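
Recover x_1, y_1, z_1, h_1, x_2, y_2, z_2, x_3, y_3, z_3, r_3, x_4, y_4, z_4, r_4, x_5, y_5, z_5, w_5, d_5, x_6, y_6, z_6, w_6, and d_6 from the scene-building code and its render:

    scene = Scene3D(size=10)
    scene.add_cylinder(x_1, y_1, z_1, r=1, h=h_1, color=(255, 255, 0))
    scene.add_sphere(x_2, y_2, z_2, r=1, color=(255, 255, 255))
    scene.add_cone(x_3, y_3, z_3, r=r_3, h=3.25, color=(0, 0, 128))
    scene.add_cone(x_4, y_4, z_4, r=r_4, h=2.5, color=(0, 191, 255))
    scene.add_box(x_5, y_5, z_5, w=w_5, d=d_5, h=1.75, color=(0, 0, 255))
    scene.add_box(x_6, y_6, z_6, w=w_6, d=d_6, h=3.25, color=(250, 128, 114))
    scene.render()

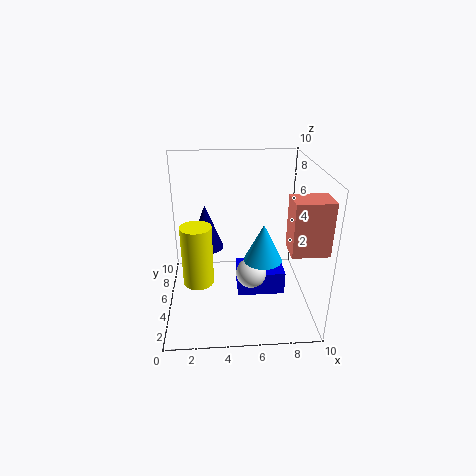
x_1 = 2.25
y_1 = 3.25
z_1 = 2.75
h_1 = 4
x_2 = 5.75
y_2 = 3.25
z_2 = 3.25
x_3 = 2.75
y_3 = 6.25
z_3 = 3.75
r_3 = 1.25
x_4 = 6.5
y_4 = 3.25
z_4 = 4.25
r_4 = 1.25
x_5 = 5
y_5 = 4.75
z_5 = 0.25
w_5 = 3.5
d_5 = 2.5
x_6 = 7.75
y_6 = 0.75
z_6 = 5.75
w_6 = 2.25
d_6 = 1.75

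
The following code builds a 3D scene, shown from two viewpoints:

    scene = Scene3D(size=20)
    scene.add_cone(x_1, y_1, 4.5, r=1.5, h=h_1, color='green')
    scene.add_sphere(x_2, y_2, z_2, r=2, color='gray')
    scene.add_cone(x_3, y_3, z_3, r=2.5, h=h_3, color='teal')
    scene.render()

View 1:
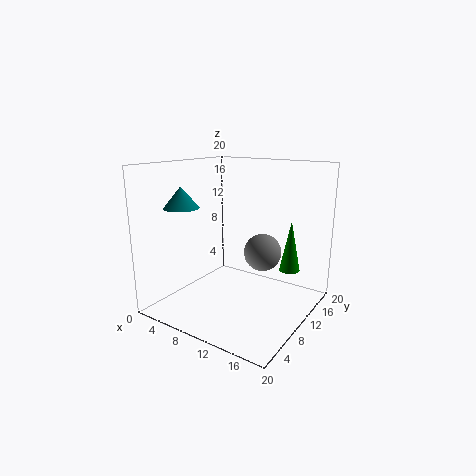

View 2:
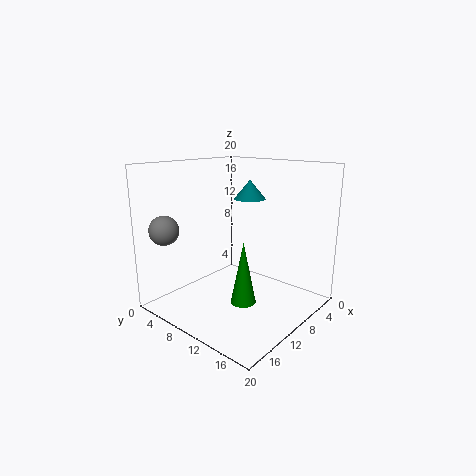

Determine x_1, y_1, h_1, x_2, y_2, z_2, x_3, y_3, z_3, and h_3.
x_1 = 15.5; y_1 = 15.5; h_1 = 7.5; x_2 = 17.5; y_2 = 3.5; z_2 = 11.5; x_3 = 3; y_3 = 6.5; z_3 = 14; h_3 = 3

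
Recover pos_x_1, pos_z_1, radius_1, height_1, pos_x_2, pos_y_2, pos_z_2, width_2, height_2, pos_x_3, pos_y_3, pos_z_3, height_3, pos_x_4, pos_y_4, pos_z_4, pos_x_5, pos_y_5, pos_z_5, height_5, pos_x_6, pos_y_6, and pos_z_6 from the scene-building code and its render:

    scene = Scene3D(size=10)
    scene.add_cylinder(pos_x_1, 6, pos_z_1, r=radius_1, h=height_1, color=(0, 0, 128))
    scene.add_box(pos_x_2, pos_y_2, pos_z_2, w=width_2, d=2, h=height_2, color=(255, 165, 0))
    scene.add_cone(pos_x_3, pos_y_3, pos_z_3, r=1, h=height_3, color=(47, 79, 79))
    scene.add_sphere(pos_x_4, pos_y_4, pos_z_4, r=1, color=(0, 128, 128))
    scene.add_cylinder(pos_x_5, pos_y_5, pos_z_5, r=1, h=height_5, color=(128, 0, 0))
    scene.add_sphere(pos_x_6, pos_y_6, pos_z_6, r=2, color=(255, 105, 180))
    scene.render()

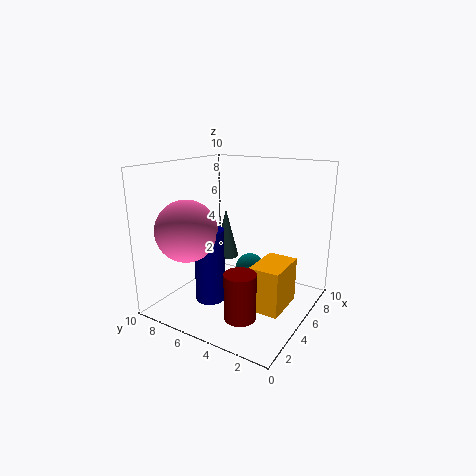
pos_x_1 = 3
pos_z_1 = 1
radius_1 = 1
height_1 = 5
pos_x_2 = 3
pos_y_2 = 1
pos_z_2 = 1
width_2 = 3
height_2 = 3
pos_x_3 = 8
pos_y_3 = 8
pos_z_3 = 2
height_3 = 4
pos_x_4 = 5
pos_y_4 = 4
pos_z_4 = 3
pos_x_5 = 2
pos_y_5 = 3
pos_z_5 = 1
height_5 = 3
pos_x_6 = 2
pos_y_6 = 7
pos_z_6 = 6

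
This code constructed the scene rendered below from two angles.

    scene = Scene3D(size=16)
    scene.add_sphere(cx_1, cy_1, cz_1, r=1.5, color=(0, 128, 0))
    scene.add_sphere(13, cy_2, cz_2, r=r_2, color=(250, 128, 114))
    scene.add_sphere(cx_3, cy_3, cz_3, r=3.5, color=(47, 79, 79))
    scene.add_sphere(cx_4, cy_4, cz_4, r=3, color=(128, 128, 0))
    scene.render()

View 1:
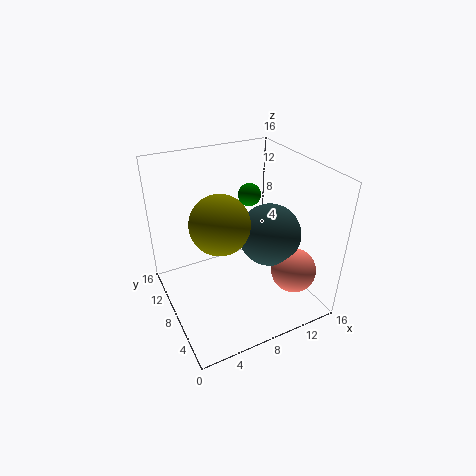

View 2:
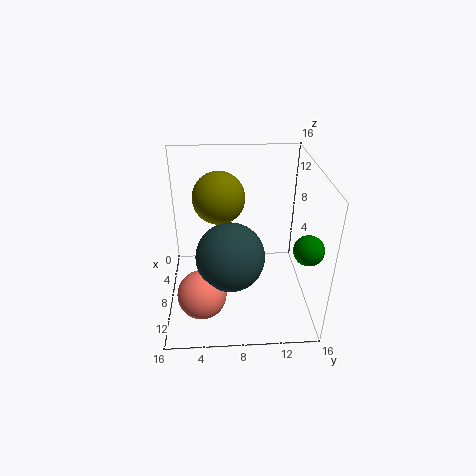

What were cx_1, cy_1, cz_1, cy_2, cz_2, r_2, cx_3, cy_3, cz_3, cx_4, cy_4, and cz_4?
cx_1 = 13, cy_1 = 14.5, cz_1 = 9.5, cy_2 = 4, cz_2 = 4.5, r_2 = 2.5, cx_3 = 11.5, cy_3 = 7, cz_3 = 8, cx_4 = 5, cy_4 = 6, cz_4 = 11.5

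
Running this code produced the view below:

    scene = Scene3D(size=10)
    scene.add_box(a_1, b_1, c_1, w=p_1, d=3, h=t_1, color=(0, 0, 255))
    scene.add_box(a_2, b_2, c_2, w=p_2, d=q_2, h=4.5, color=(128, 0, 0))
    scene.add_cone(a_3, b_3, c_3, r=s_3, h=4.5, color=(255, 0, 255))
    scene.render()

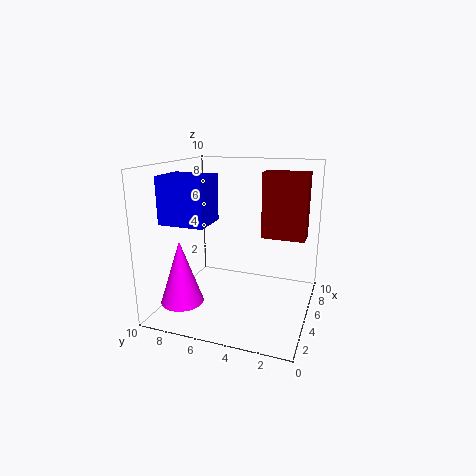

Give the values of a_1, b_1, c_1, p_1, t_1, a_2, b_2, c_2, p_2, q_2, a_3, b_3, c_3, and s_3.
a_1 = 1.5
b_1 = 6
c_1 = 6.5
p_1 = 2.5
t_1 = 3
a_2 = 5.5
b_2 = 0.5
c_2 = 5
p_2 = 1.5
q_2 = 3
a_3 = 3
b_3 = 8.5
c_3 = 0.5
s_3 = 1.5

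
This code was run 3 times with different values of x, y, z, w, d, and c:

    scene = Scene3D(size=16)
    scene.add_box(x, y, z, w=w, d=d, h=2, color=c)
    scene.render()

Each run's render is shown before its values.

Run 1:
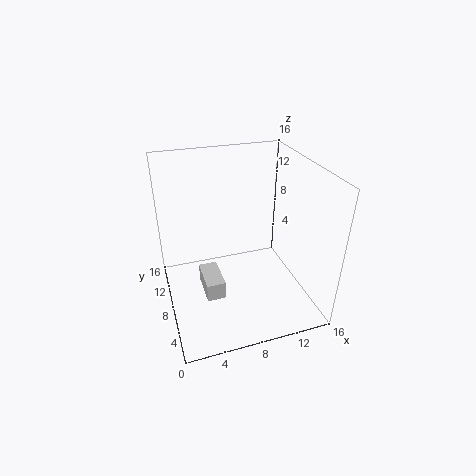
x = 3.5, y = 4.5, z = 3, w = 2, d = 4, c = 'lightgray'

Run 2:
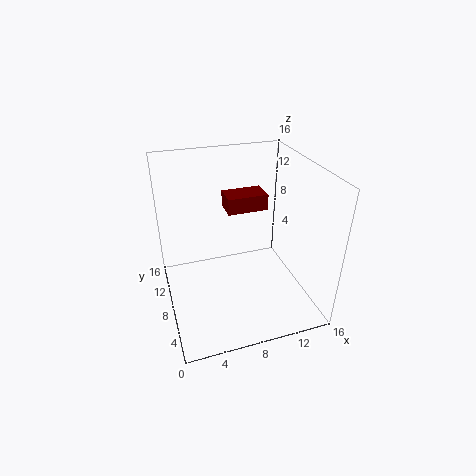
x = 8, y = 11.5, z = 9, w = 5, d = 3, c = 'maroon'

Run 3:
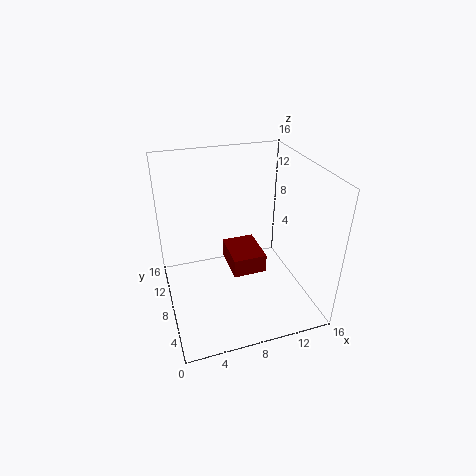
x = 6.5, y = 4.5, z = 5.5, w = 3.5, d = 4.5, c = 'maroon'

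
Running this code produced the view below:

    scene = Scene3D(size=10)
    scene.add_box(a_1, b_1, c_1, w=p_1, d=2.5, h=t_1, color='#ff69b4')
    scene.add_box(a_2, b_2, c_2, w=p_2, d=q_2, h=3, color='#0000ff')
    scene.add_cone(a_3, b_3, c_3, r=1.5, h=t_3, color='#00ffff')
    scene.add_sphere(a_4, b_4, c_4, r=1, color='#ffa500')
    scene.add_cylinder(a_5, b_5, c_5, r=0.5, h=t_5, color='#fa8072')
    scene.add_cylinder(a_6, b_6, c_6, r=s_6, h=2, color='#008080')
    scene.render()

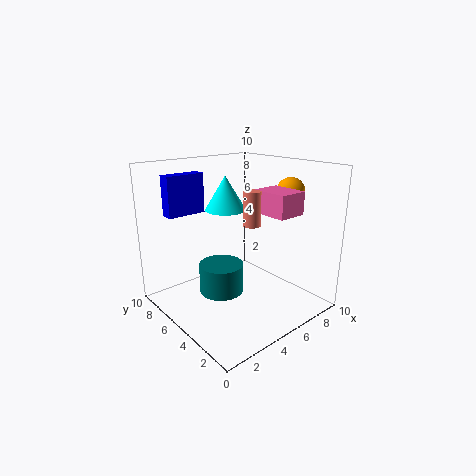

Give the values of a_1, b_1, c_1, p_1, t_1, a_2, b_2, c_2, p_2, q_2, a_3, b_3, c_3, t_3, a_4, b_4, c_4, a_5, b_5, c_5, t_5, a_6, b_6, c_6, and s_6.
a_1 = 5.5
b_1 = 1.5
c_1 = 7
p_1 = 2
t_1 = 1.5
a_2 = 2
b_2 = 9
c_2 = 6
p_2 = 3
q_2 = 1
a_3 = 5.5
b_3 = 7
c_3 = 6.5
t_3 = 2.5
a_4 = 8.5
b_4 = 3.5
c_4 = 8
a_5 = 3.5
b_5 = 2
c_5 = 7
t_5 = 2
a_6 = 3.5
b_6 = 5
c_6 = 1.5
s_6 = 1.5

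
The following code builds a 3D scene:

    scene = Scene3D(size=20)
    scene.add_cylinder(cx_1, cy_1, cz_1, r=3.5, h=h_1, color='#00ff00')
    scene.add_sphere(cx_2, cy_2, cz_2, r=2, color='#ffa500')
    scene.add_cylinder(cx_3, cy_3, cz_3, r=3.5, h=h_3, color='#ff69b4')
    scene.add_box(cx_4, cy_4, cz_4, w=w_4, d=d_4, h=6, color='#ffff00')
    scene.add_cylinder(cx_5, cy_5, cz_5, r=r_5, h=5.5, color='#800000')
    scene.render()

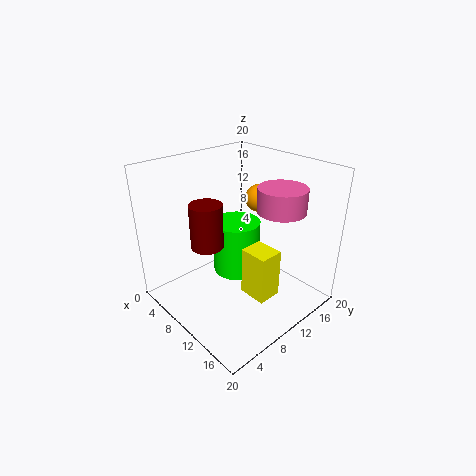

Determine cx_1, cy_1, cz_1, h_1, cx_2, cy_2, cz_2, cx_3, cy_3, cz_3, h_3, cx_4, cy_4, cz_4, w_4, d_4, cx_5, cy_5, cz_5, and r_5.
cx_1 = 7.5, cy_1 = 12, cz_1 = 3, h_1 = 8, cx_2 = 8.5, cy_2 = 15.5, cz_2 = 14, cx_3 = 12.5, cy_3 = 16, cz_3 = 13, h_3 = 3.5, cx_4 = 15, cy_4 = 6, cz_4 = 6, w_4 = 3.5, d_4 = 3, cx_5 = 11, cy_5 = 4, cz_5 = 11.5, r_5 = 2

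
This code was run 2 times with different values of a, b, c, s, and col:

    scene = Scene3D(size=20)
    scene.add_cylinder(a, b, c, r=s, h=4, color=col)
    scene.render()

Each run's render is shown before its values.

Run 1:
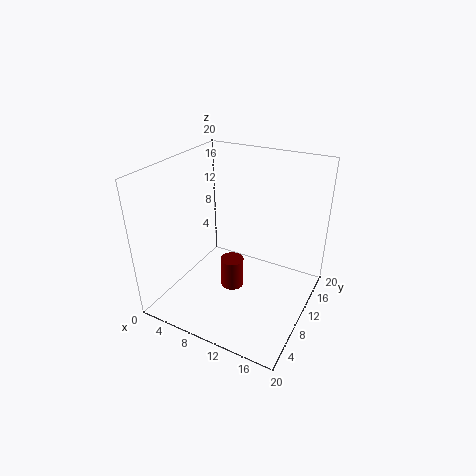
a = 11, b = 6.5, c = 5, s = 1.5, col = 'maroon'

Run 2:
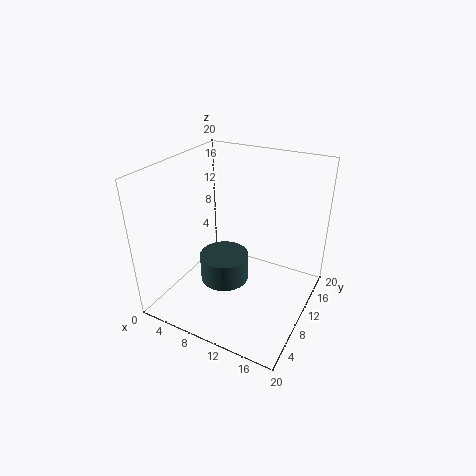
a = 8, b = 9.5, c = 3, s = 3.5, col = 'darkslategray'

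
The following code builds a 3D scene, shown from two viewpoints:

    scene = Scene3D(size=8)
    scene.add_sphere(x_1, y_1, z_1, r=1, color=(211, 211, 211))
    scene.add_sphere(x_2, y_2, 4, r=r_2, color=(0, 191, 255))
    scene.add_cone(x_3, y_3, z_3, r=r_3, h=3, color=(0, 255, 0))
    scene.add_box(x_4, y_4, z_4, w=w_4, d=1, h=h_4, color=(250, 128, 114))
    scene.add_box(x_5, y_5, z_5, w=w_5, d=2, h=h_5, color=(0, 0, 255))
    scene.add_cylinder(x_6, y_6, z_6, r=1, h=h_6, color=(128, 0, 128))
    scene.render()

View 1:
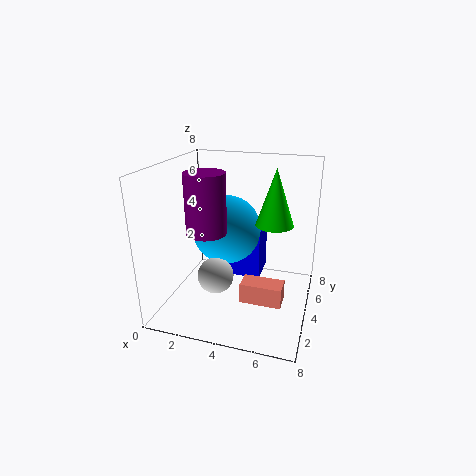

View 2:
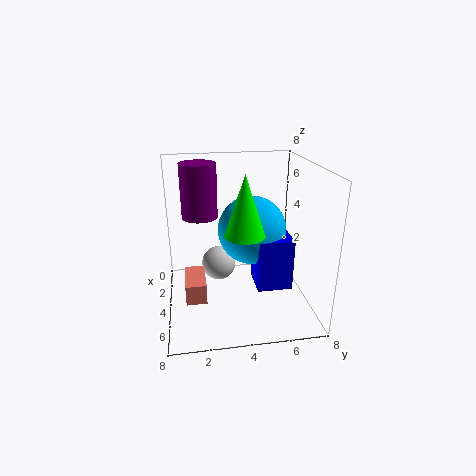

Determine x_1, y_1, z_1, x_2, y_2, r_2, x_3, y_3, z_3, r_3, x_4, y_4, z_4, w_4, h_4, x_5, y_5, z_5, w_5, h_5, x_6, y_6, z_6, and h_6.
x_1 = 3, y_1 = 3, z_1 = 2, x_2 = 3, y_2 = 5, r_2 = 2, x_3 = 6, y_3 = 4, z_3 = 5, r_3 = 1, x_4 = 5, y_4 = 1, z_4 = 2, w_4 = 2, h_4 = 1, x_5 = 3, y_5 = 5, z_5 = 1, w_5 = 2, h_5 = 3, x_6 = 3, y_6 = 2, z_6 = 5, h_6 = 3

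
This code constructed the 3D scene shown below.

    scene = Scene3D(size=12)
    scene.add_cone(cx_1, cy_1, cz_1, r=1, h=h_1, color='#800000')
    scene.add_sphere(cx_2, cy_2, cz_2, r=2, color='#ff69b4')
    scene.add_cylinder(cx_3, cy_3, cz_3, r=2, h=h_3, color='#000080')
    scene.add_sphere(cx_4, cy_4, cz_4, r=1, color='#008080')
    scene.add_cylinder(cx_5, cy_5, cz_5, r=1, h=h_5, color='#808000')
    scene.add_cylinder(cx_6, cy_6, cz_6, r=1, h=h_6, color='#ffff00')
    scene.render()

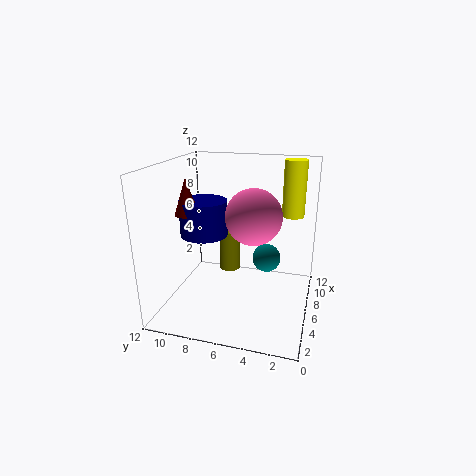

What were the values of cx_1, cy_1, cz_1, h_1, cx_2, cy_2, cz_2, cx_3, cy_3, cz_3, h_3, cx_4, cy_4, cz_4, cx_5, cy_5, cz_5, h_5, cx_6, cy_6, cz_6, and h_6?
cx_1 = 5; cy_1 = 10; cz_1 = 8; h_1 = 3; cx_2 = 3; cy_2 = 4; cz_2 = 9; cx_3 = 6; cy_3 = 9; cz_3 = 6; h_3 = 3; cx_4 = 3; cy_4 = 3; cz_4 = 6; cx_5 = 10; cy_5 = 8; cz_5 = 1; h_5 = 4; cx_6 = 10; cy_6 = 2; cz_6 = 7; h_6 = 5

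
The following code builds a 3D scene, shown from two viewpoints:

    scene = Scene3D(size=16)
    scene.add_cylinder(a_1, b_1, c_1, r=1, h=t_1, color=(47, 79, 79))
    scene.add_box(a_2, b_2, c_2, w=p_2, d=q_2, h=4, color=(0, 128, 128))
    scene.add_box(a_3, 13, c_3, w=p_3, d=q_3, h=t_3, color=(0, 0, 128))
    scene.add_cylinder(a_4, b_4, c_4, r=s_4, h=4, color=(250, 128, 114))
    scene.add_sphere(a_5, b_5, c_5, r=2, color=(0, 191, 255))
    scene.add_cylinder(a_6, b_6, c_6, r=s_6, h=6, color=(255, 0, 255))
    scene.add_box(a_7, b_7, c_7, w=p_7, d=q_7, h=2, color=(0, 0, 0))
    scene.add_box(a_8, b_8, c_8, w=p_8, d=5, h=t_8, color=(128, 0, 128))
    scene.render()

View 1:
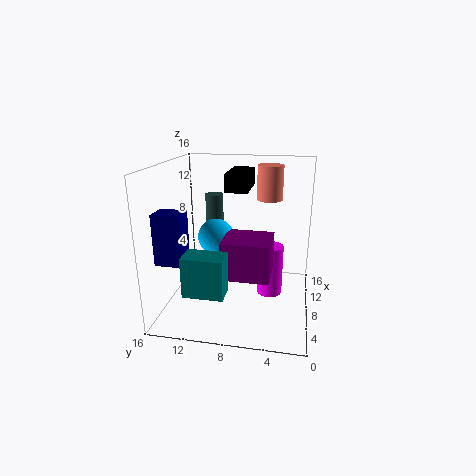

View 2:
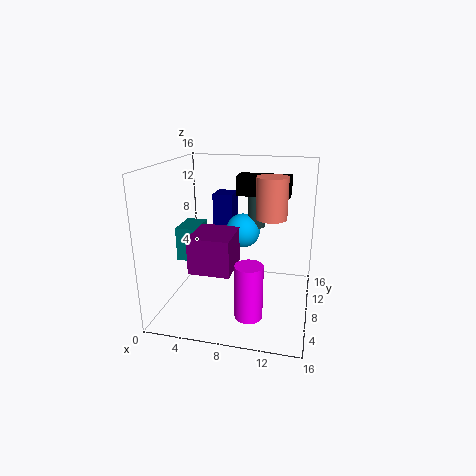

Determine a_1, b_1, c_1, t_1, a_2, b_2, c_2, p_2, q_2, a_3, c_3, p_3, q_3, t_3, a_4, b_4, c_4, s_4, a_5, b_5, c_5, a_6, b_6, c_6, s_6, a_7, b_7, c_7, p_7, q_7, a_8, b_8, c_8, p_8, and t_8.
a_1 = 9.5, b_1 = 11, c_1 = 8.5, t_1 = 4, a_2 = 0.5, b_2 = 8, c_2 = 4.5, p_2 = 2.5, q_2 = 4, a_3 = 3.5, c_3 = 6, p_3 = 2.5, q_3 = 3, t_3 = 5.5, a_4 = 12, b_4 = 5, c_4 = 11.5, s_4 = 1.5, a_5 = 8, b_5 = 10.5, c_5 = 8, a_6 = 10, b_6 = 4.5, c_6 = 0.5, s_6 = 1.5, a_7 = 8, b_7 = 7, c_7 = 13, p_7 = 5.5, q_7 = 2.5, a_8 = 3.5, b_8 = 4, c_8 = 5, p_8 = 4.5, t_8 = 4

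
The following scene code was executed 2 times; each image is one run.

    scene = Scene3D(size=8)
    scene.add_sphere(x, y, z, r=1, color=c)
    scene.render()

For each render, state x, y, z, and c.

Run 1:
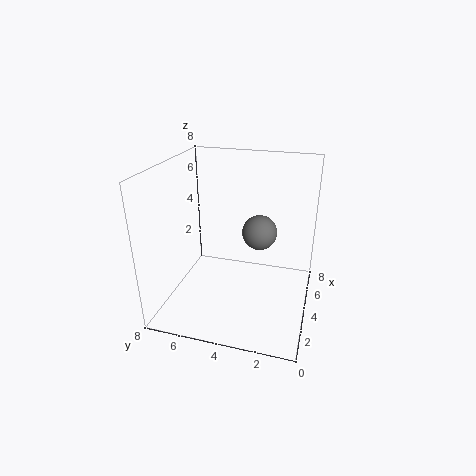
x = 5, y = 3, z = 4, c = 'gray'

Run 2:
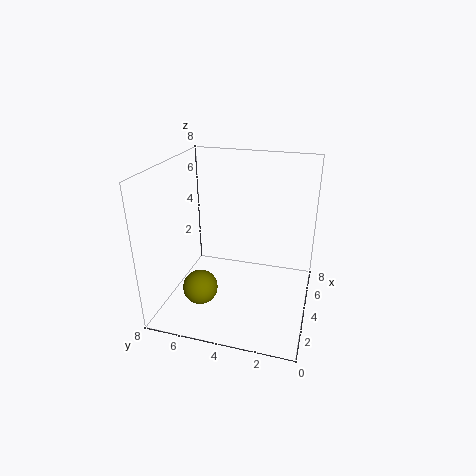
x = 3, y = 6, z = 1, c = 'olive'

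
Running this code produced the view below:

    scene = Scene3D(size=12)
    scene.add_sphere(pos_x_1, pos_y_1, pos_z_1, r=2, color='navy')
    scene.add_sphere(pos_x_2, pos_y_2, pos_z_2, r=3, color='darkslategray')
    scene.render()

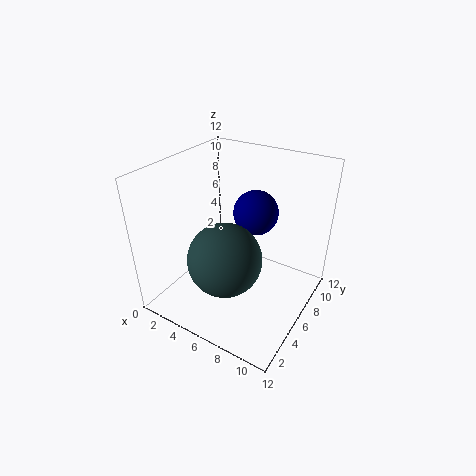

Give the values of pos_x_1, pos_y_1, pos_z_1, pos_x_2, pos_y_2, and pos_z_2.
pos_x_1 = 6, pos_y_1 = 9, pos_z_1 = 7, pos_x_2 = 6, pos_y_2 = 4, pos_z_2 = 5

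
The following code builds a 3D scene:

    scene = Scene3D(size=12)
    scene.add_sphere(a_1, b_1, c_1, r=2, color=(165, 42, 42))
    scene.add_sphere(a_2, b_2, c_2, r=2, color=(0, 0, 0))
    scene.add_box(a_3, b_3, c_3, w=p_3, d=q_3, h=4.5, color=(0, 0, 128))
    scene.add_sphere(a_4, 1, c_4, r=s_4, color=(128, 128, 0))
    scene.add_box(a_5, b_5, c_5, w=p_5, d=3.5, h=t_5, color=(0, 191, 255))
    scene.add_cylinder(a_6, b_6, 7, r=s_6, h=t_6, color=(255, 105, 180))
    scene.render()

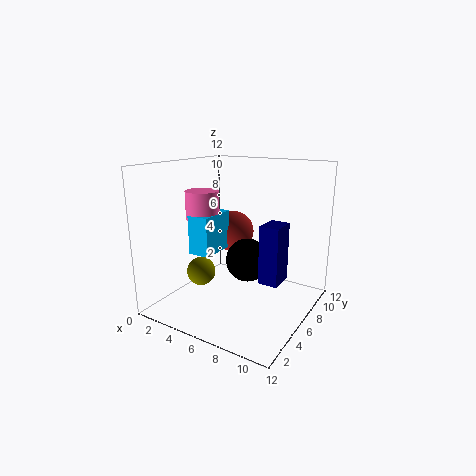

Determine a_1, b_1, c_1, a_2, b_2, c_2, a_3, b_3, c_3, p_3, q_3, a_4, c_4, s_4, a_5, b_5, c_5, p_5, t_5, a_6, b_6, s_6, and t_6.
a_1 = 3; b_1 = 10; c_1 = 5; a_2 = 5.5; b_2 = 8.5; c_2 = 3; a_3 = 9; b_3 = 4; c_3 = 3.5; p_3 = 1.5; q_3 = 2; a_4 = 6; c_4 = 5; s_4 = 1; a_5 = 1.5; b_5 = 5; c_5 = 4; p_5 = 2; t_5 = 3.5; a_6 = 2; b_6 = 6.5; s_6 = 1.5; t_6 = 2.5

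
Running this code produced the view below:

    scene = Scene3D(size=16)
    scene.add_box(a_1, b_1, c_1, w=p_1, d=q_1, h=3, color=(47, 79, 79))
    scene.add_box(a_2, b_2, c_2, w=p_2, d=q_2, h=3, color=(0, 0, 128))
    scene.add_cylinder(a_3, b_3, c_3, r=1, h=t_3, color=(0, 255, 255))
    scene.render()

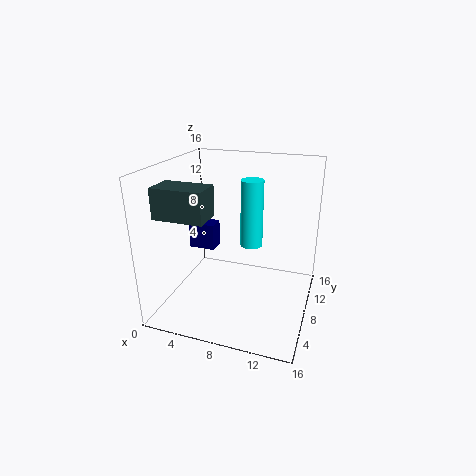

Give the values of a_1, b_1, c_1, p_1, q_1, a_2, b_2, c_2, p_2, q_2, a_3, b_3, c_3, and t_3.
a_1 = 2, b_1 = 1, c_1 = 12, p_1 = 5, q_1 = 3, a_2 = 2, b_2 = 8, c_2 = 6, p_2 = 3, q_2 = 2, a_3 = 11, b_3 = 3, c_3 = 10, t_3 = 6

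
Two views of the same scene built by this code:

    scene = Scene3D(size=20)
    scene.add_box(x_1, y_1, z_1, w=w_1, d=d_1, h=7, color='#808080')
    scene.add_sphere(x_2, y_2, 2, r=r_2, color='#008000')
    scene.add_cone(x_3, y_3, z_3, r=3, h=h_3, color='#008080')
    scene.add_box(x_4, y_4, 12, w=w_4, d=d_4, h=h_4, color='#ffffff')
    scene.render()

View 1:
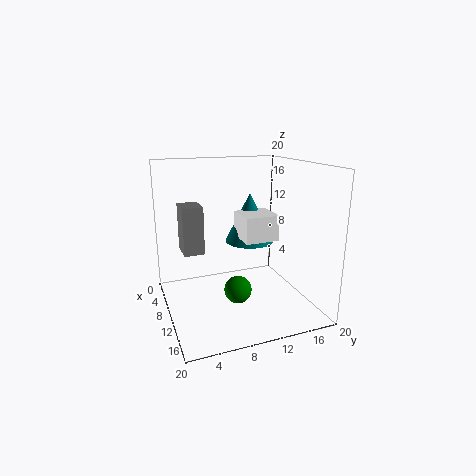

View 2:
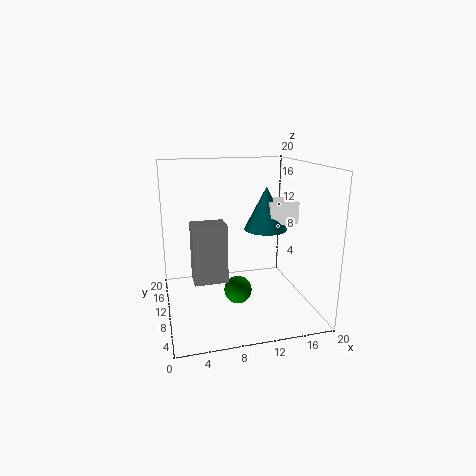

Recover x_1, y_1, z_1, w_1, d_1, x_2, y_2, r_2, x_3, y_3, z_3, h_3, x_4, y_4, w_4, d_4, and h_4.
x_1 = 3
y_1 = 3
z_1 = 7
w_1 = 4
d_1 = 3
x_2 = 10
y_2 = 10
r_2 = 2
x_3 = 14
y_3 = 10
z_3 = 11
h_3 = 6
x_4 = 14
y_4 = 8
w_4 = 4
d_4 = 4
h_4 = 3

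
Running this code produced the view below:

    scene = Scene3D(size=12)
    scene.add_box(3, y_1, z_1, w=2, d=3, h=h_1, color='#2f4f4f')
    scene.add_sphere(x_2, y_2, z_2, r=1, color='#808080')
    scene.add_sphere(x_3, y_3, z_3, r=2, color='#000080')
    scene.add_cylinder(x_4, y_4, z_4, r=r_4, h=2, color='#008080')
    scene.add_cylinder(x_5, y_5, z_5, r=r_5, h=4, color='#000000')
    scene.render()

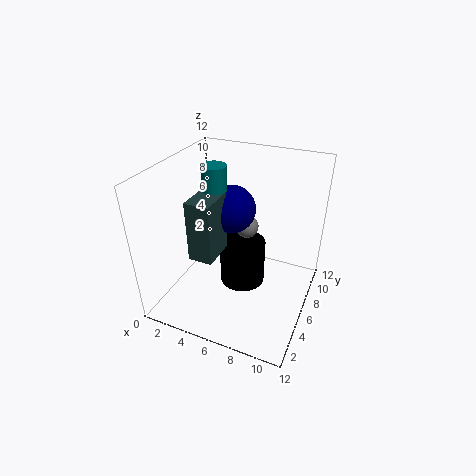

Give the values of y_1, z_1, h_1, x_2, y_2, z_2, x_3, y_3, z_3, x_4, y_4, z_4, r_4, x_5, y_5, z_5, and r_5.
y_1 = 3; z_1 = 5; h_1 = 5; x_2 = 6; y_2 = 8; z_2 = 6; x_3 = 5; y_3 = 7; z_3 = 8; x_4 = 4; y_4 = 6; z_4 = 10; r_4 = 1; x_5 = 6; y_5 = 7; z_5 = 1; r_5 = 2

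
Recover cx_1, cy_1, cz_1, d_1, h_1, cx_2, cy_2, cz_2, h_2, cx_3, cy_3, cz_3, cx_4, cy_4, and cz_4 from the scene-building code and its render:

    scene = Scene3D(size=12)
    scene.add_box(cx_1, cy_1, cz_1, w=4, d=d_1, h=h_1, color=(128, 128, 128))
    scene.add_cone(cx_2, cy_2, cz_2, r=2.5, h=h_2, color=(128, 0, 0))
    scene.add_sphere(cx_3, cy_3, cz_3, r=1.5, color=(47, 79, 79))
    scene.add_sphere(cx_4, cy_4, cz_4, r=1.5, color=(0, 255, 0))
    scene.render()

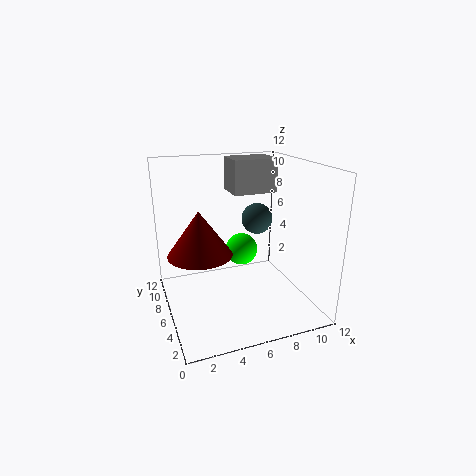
cx_1 = 6.5, cy_1 = 8, cz_1 = 9, d_1 = 3, h_1 = 3, cx_2 = 2.5, cy_2 = 5, cz_2 = 5.5, h_2 = 3.5, cx_3 = 9.5, cy_3 = 10, cz_3 = 6, cx_4 = 7.5, cy_4 = 9, cz_4 = 3.5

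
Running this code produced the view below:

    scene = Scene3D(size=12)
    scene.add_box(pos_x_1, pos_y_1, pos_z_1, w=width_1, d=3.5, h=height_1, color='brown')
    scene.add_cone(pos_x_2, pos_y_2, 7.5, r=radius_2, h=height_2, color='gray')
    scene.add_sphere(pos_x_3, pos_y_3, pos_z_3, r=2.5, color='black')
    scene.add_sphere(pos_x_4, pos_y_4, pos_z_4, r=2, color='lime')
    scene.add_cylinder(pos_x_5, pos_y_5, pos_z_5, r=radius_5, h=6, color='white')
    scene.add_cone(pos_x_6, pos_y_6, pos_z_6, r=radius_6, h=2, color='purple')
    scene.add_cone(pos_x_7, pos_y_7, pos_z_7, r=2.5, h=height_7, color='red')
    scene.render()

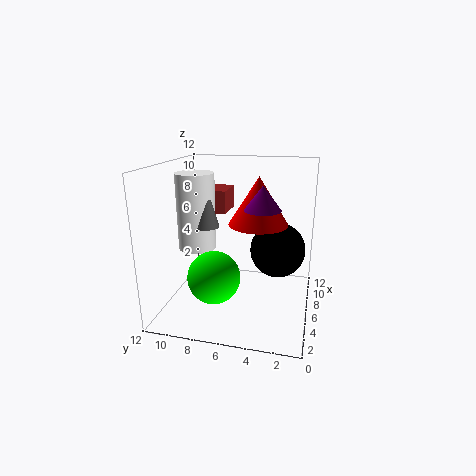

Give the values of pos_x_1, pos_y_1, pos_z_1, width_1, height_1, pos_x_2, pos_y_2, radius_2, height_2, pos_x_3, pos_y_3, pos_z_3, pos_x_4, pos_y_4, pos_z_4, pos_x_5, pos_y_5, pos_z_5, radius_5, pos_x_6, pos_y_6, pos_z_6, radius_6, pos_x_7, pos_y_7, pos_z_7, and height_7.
pos_x_1 = 7.5; pos_y_1 = 7.5; pos_z_1 = 7.5; width_1 = 3; height_1 = 2; pos_x_2 = 4; pos_y_2 = 8; radius_2 = 1; height_2 = 3.5; pos_x_3 = 9; pos_y_3 = 3; pos_z_3 = 4; pos_x_4 = 2.5; pos_y_4 = 7; pos_z_4 = 4; pos_x_5 = 4.5; pos_y_5 = 9; pos_z_5 = 5.5; radius_5 = 1.5; pos_x_6 = 6; pos_y_6 = 4; pos_z_6 = 8.5; radius_6 = 1.5; pos_x_7 = 7; pos_y_7 = 4.5; pos_z_7 = 7; height_7 = 4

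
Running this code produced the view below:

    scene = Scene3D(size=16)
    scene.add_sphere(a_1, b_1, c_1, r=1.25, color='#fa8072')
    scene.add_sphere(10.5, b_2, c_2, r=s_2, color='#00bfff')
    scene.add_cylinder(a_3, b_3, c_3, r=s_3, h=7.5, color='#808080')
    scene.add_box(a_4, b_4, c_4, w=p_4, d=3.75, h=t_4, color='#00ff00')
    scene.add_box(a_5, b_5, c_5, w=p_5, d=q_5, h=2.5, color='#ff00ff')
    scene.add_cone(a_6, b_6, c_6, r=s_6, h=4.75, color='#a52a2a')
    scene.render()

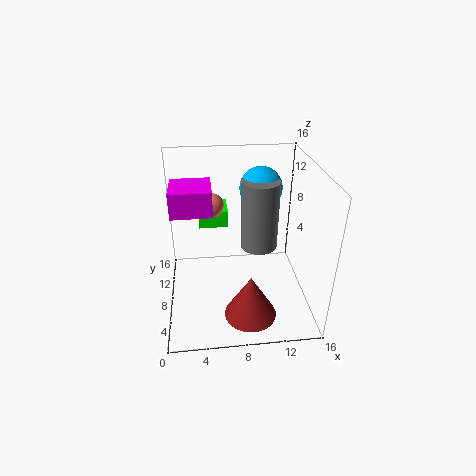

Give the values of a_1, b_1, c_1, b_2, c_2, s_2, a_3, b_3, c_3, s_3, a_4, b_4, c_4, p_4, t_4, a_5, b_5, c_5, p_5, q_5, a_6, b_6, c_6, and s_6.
a_1 = 5.25; b_1 = 7.75; c_1 = 12.25; b_2 = 8.75; c_2 = 13.5; s_2 = 2.25; a_3 = 10.25; b_3 = 7.5; c_3 = 7.25; s_3 = 2; a_4 = 3.75; b_4 = 11.5; c_4 = 7.5; p_4 = 3.5; t_4 = 2; a_5 = 1.25; b_5 = 4.5; c_5 = 12.5; p_5 = 4; q_5 = 4; a_6 = 8.75; b_6 = 3; c_6 = 1.5; s_6 = 2.75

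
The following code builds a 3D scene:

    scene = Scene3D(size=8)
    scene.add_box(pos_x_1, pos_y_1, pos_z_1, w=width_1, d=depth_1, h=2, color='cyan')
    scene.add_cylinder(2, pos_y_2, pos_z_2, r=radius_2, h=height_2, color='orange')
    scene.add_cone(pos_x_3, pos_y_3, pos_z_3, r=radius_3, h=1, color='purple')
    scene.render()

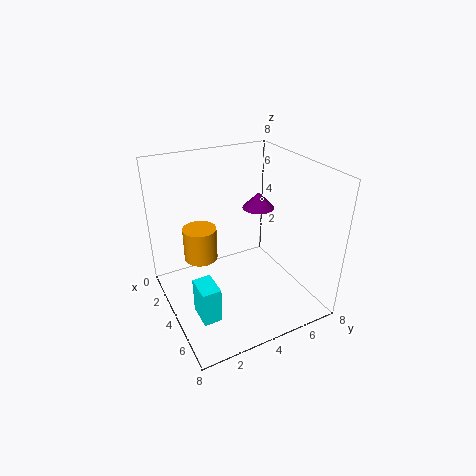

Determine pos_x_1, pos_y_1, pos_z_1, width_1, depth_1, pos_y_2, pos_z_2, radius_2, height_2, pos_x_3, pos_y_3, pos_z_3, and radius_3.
pos_x_1 = 4.5
pos_y_1 = 1
pos_z_1 = 0.5
width_1 = 1.5
depth_1 = 1
pos_y_2 = 2.5
pos_z_2 = 2
radius_2 = 1
height_2 = 2
pos_x_3 = 2
pos_y_3 = 6.5
pos_z_3 = 4.5
radius_3 = 1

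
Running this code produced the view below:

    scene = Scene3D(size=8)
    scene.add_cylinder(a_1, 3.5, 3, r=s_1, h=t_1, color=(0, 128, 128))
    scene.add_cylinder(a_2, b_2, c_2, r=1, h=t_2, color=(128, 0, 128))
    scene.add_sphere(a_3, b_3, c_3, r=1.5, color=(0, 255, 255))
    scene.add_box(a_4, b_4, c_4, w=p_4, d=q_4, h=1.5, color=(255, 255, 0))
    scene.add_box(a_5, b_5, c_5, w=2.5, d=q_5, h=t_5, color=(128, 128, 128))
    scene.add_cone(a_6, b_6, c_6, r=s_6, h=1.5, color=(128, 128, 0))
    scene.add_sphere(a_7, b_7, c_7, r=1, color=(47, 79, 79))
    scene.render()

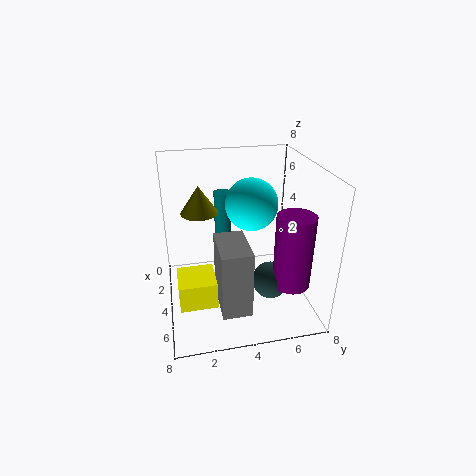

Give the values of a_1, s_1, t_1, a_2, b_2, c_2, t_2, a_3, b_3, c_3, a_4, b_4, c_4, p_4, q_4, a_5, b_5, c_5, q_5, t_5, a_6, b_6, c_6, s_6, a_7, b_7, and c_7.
a_1 = 2
s_1 = 0.5
t_1 = 3
a_2 = 6
b_2 = 6.5
c_2 = 2
t_2 = 4
a_3 = 3
b_3 = 5
c_3 = 5.5
a_4 = 4
b_4 = 0.5
c_4 = 1
p_4 = 2
q_4 = 2
a_5 = 5
b_5 = 2.5
c_5 = 1.5
q_5 = 1.5
t_5 = 3.5
a_6 = 3.5
b_6 = 2
c_6 = 5.5
s_6 = 1
a_7 = 5.5
b_7 = 5.5
c_7 = 2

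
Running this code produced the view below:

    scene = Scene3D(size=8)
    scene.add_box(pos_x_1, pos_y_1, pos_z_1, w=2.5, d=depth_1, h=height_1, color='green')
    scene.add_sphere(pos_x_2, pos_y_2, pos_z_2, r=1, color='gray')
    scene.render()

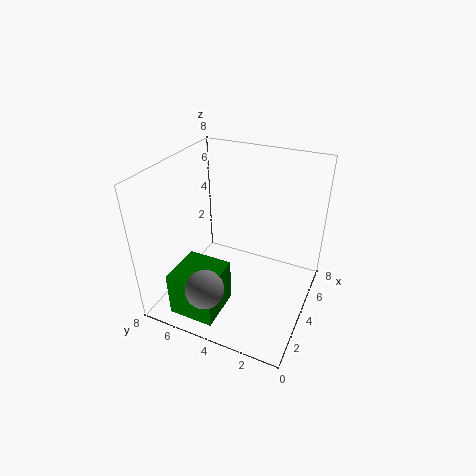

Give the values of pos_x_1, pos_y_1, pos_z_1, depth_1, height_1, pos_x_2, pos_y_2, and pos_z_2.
pos_x_1 = 0.5
pos_y_1 = 4
pos_z_1 = 0.5
depth_1 = 2.5
height_1 = 2.5
pos_x_2 = 1
pos_y_2 = 4.5
pos_z_2 = 2.5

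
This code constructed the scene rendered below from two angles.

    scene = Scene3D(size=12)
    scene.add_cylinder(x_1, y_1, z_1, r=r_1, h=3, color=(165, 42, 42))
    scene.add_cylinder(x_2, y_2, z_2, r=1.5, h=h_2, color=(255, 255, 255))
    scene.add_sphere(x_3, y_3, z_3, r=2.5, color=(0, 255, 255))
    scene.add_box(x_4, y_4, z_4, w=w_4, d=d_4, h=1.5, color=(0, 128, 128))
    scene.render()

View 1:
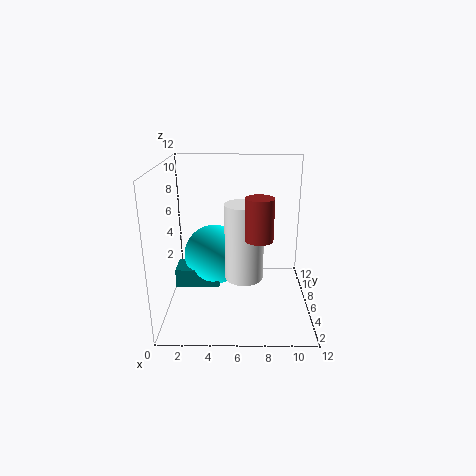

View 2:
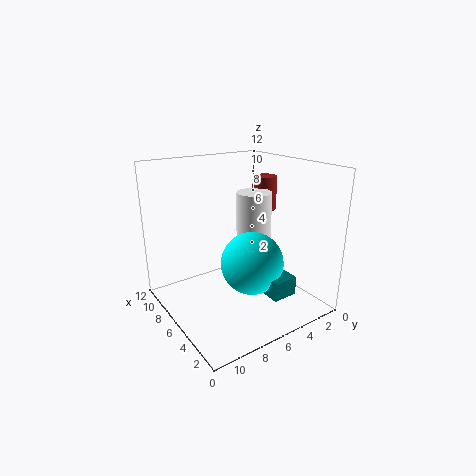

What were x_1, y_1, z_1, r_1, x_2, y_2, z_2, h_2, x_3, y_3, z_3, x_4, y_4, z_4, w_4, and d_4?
x_1 = 7.5
y_1 = 2
z_1 = 7.5
r_1 = 1
x_2 = 6.5
y_2 = 4
z_2 = 3.5
h_2 = 6
x_3 = 4
y_3 = 6
z_3 = 4.5
x_4 = 1
y_4 = 4
z_4 = 2.5
w_4 = 3.5
d_4 = 2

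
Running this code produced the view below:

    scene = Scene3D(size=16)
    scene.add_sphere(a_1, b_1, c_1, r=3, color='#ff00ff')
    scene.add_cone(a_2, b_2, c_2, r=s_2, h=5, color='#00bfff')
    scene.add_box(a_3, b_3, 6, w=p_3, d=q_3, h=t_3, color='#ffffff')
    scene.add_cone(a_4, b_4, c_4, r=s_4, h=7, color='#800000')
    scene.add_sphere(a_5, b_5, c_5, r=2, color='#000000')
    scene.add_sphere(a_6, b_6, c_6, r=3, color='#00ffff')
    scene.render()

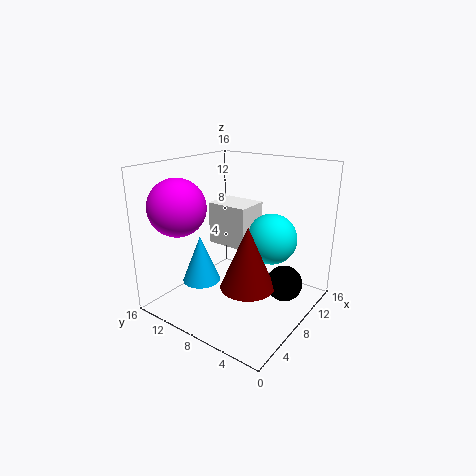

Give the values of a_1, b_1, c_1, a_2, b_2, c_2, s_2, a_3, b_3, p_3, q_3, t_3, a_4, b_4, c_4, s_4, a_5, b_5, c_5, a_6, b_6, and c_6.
a_1 = 3; b_1 = 12; c_1 = 12; a_2 = 4; b_2 = 10; c_2 = 4; s_2 = 2; a_3 = 9; b_3 = 8; p_3 = 4; q_3 = 5; t_3 = 5; a_4 = 7; b_4 = 6; c_4 = 3; s_4 = 3; a_5 = 10; b_5 = 3; c_5 = 3; a_6 = 12; b_6 = 6; c_6 = 7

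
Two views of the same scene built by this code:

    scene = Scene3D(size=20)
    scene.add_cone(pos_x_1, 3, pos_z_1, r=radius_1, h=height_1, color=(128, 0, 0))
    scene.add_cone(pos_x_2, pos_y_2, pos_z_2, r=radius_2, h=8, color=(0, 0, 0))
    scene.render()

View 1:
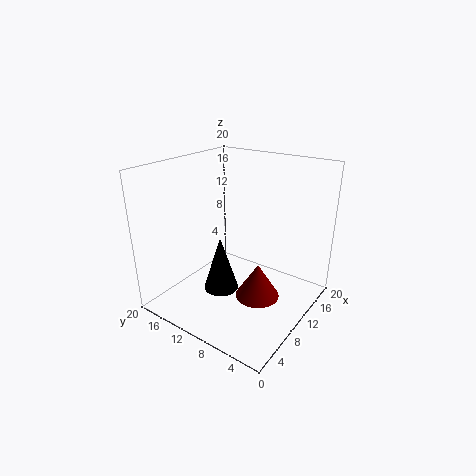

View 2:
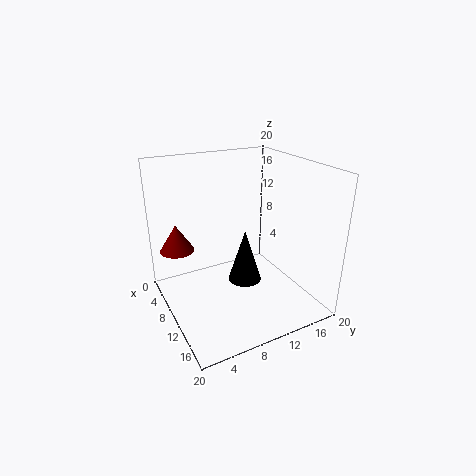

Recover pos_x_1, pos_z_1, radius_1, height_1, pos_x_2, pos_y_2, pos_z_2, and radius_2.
pos_x_1 = 4
pos_z_1 = 7
radius_1 = 2.5
height_1 = 4
pos_x_2 = 8.5
pos_y_2 = 12
pos_z_2 = 2
radius_2 = 2.5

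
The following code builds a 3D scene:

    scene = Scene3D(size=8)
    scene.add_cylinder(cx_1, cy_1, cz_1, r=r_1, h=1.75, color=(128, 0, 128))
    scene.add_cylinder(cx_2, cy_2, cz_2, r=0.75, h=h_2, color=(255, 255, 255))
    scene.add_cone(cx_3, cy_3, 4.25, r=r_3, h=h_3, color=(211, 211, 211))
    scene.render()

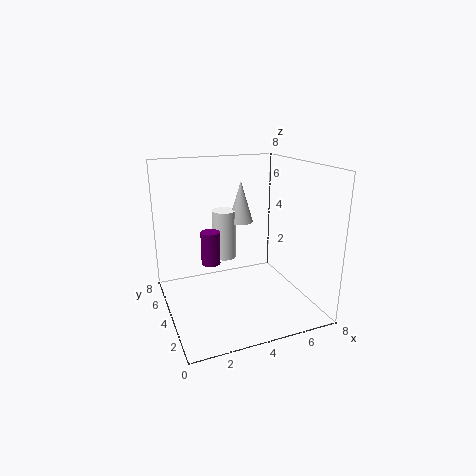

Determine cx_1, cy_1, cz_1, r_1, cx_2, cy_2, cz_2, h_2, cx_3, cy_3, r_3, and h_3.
cx_1 = 2.25, cy_1 = 3.5, cz_1 = 3, r_1 = 0.5, cx_2 = 4, cy_2 = 6.25, cz_2 = 2, h_2 = 3, cx_3 = 5, cy_3 = 6, r_3 = 0.75, h_3 = 2.5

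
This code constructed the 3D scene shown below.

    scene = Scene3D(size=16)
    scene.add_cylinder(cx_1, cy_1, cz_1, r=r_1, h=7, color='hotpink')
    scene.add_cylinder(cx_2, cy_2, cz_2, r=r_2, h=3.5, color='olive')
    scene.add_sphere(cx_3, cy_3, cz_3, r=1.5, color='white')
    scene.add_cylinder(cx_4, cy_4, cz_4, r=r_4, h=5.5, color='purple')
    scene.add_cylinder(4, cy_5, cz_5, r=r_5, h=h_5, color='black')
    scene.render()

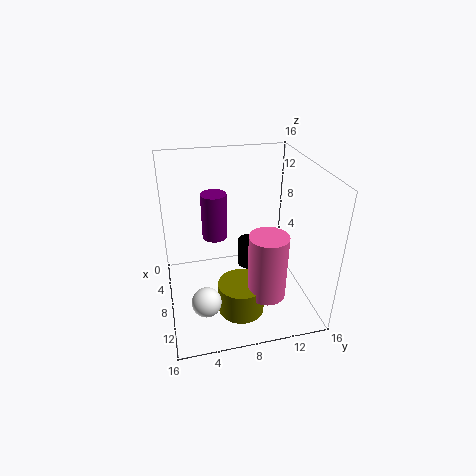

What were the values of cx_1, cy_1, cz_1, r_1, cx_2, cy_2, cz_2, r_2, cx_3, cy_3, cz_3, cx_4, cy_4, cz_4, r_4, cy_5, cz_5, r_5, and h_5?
cx_1 = 12.5, cy_1 = 10, cz_1 = 3.5, r_1 = 2, cx_2 = 11.5, cy_2 = 7.5, cz_2 = 1, r_2 = 2.5, cx_3 = 13, cy_3 = 3.5, cz_3 = 4, cx_4 = 4.5, cy_4 = 6, cz_4 = 6.5, r_4 = 1.5, cy_5 = 10.5, cz_5 = 1.5, r_5 = 1.5, h_5 = 3.5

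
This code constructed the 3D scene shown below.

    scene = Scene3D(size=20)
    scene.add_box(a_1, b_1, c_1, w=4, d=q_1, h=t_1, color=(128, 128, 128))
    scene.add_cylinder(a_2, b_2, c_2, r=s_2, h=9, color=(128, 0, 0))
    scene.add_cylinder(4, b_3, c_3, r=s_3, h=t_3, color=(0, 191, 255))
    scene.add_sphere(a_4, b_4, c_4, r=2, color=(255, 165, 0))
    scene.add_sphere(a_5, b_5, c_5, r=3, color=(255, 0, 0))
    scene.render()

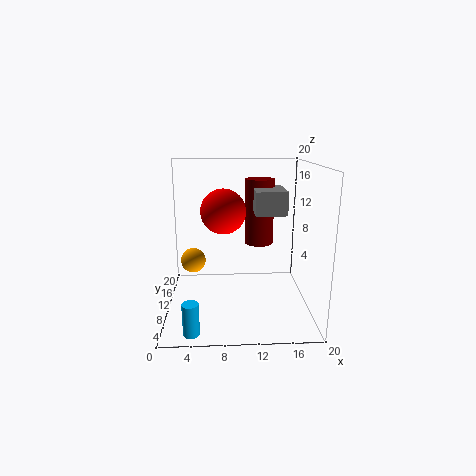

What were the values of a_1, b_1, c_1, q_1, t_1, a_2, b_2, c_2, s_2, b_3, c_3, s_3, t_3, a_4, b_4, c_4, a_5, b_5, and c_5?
a_1 = 12; b_1 = 6; c_1 = 14; q_1 = 6; t_1 = 3; a_2 = 13; b_2 = 11; c_2 = 9; s_2 = 2; b_3 = 1; c_3 = 1; s_3 = 1; t_3 = 4; a_4 = 3; b_4 = 17; c_4 = 4; a_5 = 8; b_5 = 9; c_5 = 14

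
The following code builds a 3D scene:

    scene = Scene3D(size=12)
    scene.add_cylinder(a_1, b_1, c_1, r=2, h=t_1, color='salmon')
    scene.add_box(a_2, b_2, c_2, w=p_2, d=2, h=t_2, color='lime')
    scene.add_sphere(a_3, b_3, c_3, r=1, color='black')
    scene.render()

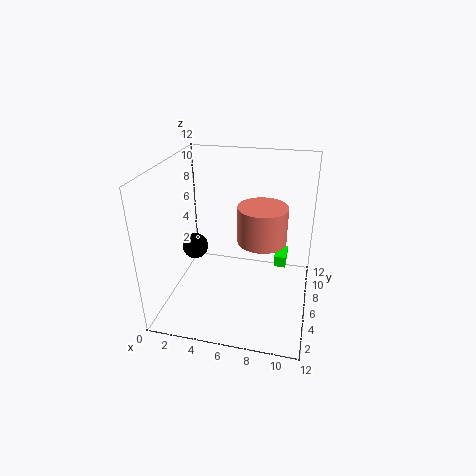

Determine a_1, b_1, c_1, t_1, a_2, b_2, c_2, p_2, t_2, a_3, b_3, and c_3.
a_1 = 8, b_1 = 6, c_1 = 6, t_1 = 3, a_2 = 9, b_2 = 7, c_2 = 3, p_2 = 1, t_2 = 1, a_3 = 3, b_3 = 4, c_3 = 6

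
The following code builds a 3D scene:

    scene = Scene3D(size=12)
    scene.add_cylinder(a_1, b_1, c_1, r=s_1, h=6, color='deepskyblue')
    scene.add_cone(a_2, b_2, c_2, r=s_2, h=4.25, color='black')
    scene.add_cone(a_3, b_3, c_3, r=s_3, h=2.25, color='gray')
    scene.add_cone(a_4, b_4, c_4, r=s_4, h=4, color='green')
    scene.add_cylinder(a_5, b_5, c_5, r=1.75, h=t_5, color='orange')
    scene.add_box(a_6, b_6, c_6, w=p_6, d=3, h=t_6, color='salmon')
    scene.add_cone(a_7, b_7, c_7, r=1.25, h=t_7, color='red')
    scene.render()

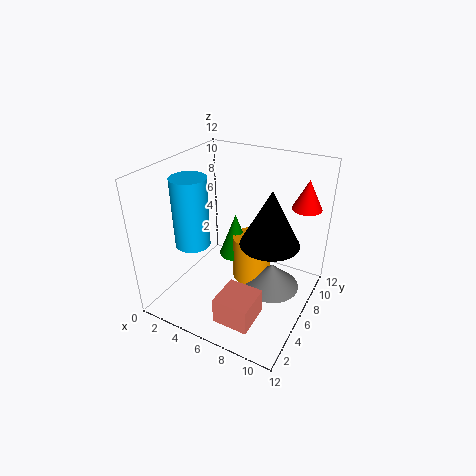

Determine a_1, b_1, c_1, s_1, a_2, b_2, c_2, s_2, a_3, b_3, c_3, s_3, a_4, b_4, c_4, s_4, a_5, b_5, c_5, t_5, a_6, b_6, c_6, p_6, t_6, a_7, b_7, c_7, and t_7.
a_1 = 2.25
b_1 = 4.75
c_1 = 5
s_1 = 1.5
a_2 = 9.25
b_2 = 5
c_2 = 7
s_2 = 2.25
a_3 = 8.5
b_3 = 7.75
c_3 = 0.75
s_3 = 2.5
a_4 = 4.5
b_4 = 8.25
c_4 = 2.75
s_4 = 1.5
a_5 = 6.25
b_5 = 8.25
c_5 = 0.75
t_5 = 4.25
a_6 = 6
b_6 = 1.75
c_6 = 0.25
p_6 = 3
t_6 = 2.25
a_7 = 10.5
b_7 = 9.5
c_7 = 8.25
t_7 = 2.5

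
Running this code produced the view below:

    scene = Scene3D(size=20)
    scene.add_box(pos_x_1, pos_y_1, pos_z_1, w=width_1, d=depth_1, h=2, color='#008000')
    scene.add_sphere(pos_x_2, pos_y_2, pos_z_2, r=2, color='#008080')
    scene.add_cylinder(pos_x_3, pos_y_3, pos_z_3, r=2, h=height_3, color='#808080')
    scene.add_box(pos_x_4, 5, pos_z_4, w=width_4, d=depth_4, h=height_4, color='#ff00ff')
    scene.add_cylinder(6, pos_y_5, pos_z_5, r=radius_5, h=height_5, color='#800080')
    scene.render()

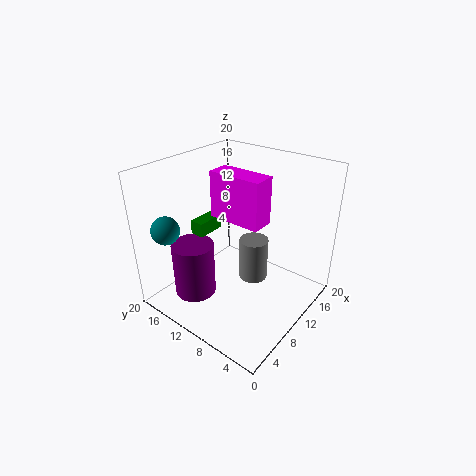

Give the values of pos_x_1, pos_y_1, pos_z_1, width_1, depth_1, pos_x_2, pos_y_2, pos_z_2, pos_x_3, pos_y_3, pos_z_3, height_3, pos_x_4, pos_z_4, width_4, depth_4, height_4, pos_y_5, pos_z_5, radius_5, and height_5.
pos_x_1 = 7
pos_y_1 = 14
pos_z_1 = 10
width_1 = 4
depth_1 = 2
pos_x_2 = 4
pos_y_2 = 18
pos_z_2 = 11
pos_x_3 = 11
pos_y_3 = 8
pos_z_3 = 4
height_3 = 6
pos_x_4 = 7
pos_z_4 = 14
width_4 = 3
depth_4 = 7
height_4 = 6
pos_y_5 = 15
pos_z_5 = 1
radius_5 = 3
height_5 = 8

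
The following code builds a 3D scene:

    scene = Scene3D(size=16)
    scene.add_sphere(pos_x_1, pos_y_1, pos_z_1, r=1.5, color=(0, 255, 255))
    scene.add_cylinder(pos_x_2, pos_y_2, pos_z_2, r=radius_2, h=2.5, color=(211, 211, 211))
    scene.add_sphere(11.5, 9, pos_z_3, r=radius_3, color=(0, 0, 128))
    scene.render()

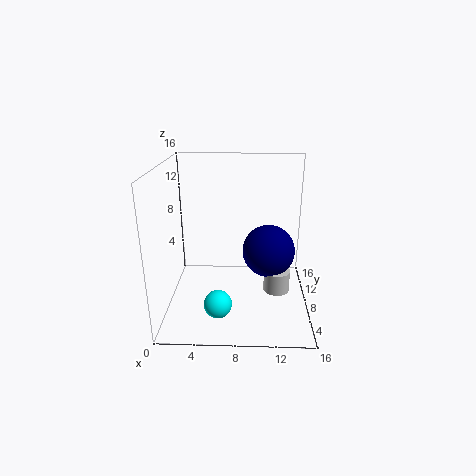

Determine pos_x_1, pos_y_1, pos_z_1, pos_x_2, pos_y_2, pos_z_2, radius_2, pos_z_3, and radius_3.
pos_x_1 = 6, pos_y_1 = 4, pos_z_1 = 2, pos_x_2 = 12.5, pos_y_2 = 8, pos_z_2 = 1.5, radius_2 = 1.5, pos_z_3 = 6, radius_3 = 3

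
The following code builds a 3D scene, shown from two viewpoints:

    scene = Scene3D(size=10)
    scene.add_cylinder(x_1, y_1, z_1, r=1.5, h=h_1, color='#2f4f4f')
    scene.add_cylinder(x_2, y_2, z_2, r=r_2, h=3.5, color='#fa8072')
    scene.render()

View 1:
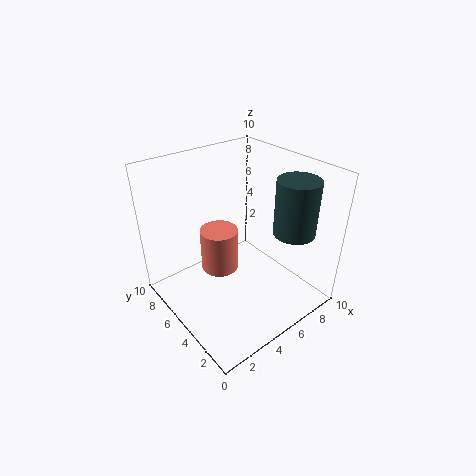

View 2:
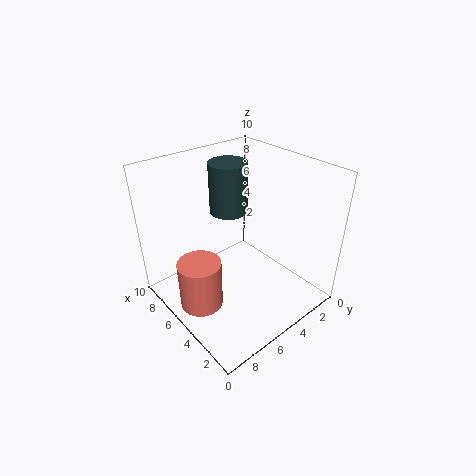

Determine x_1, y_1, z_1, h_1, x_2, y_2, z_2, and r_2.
x_1 = 8.5; y_1 = 3; z_1 = 5; h_1 = 4; x_2 = 5.5; y_2 = 8; z_2 = 0.5; r_2 = 1.5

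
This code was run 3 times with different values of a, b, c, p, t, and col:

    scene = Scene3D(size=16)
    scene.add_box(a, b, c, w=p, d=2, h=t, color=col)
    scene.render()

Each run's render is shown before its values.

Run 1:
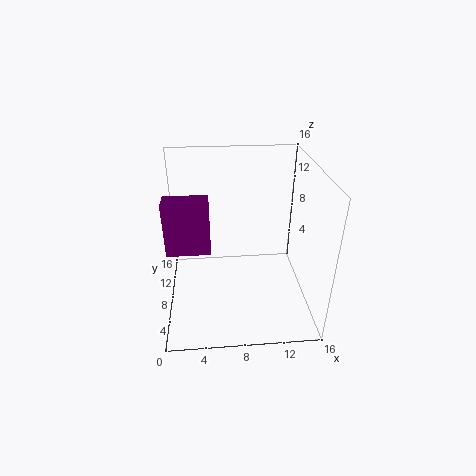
a = 1; b = 2; c = 10; p = 4; t = 5; col = 'purple'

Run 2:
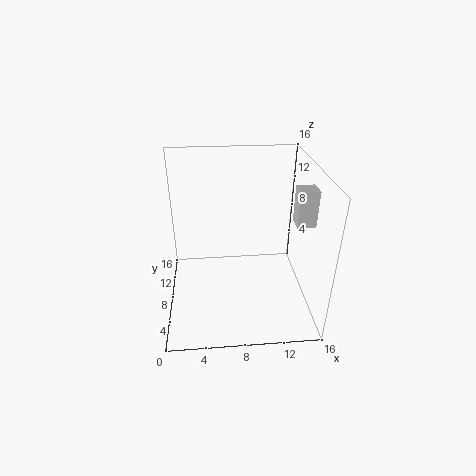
a = 14; b = 6; c = 10; p = 2; t = 4; col = 'lightgray'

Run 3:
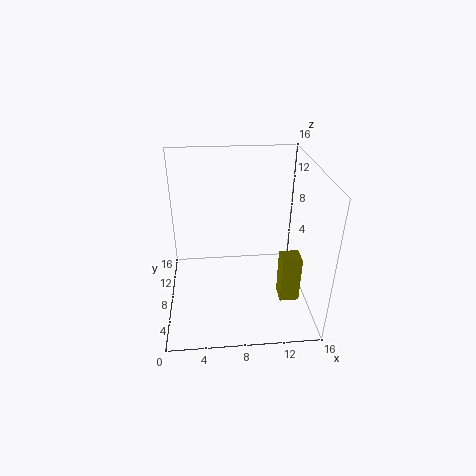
a = 12; b = 3; c = 3; p = 2; t = 5; col = 'olive'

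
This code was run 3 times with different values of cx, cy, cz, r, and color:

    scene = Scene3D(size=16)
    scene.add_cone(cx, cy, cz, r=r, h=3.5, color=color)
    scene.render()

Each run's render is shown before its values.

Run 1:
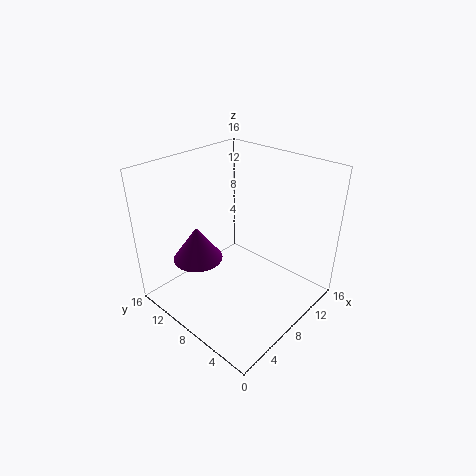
cx = 3; cy = 9; cz = 7.5; r = 2.5; color = 'purple'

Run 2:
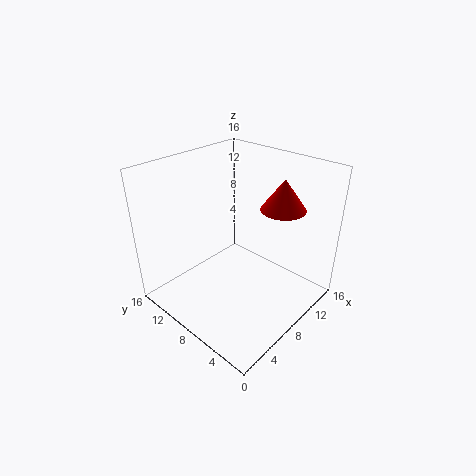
cx = 12; cy = 5; cz = 11; r = 2.5; color = 'red'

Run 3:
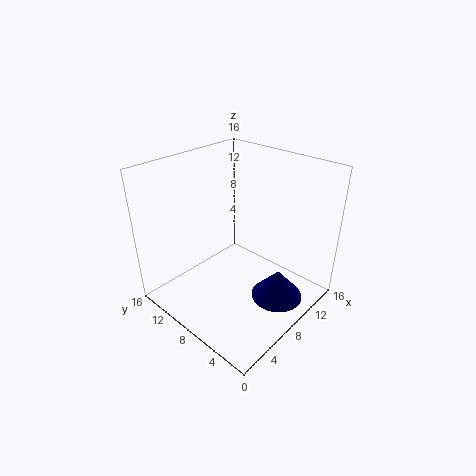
cx = 10.5; cy = 4; cz = 0.5; r = 3; color = 'navy'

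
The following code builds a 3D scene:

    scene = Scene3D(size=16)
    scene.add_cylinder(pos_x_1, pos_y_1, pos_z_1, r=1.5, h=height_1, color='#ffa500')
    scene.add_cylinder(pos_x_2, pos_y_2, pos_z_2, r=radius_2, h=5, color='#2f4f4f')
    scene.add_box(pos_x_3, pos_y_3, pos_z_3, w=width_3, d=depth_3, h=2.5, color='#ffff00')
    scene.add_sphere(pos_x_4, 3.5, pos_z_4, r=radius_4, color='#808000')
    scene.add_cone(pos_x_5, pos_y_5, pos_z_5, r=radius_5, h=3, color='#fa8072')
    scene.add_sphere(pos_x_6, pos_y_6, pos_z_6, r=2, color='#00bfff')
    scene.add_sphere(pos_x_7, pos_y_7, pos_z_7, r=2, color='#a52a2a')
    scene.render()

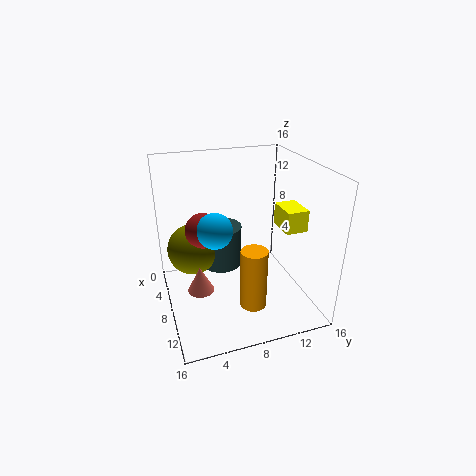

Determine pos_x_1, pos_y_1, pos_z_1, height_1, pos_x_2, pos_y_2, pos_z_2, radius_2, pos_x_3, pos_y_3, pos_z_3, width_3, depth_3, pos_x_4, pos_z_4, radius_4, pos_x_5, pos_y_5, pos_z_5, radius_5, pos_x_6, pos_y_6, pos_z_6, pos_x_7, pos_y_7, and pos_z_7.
pos_x_1 = 10.5; pos_y_1 = 9; pos_z_1 = 0.5; height_1 = 7; pos_x_2 = 4.5; pos_y_2 = 7; pos_z_2 = 3; radius_2 = 2.5; pos_x_3 = 6.5; pos_y_3 = 13; pos_z_3 = 8.5; width_3 = 3.5; depth_3 = 2.5; pos_x_4 = 4.5; pos_z_4 = 5.5; radius_4 = 3; pos_x_5 = 8; pos_y_5 = 3.5; pos_z_5 = 2; radius_5 = 1.5; pos_x_6 = 7.5; pos_y_6 = 5.5; pos_z_6 = 9; pos_x_7 = 6; pos_y_7 = 4.5; pos_z_7 = 8.5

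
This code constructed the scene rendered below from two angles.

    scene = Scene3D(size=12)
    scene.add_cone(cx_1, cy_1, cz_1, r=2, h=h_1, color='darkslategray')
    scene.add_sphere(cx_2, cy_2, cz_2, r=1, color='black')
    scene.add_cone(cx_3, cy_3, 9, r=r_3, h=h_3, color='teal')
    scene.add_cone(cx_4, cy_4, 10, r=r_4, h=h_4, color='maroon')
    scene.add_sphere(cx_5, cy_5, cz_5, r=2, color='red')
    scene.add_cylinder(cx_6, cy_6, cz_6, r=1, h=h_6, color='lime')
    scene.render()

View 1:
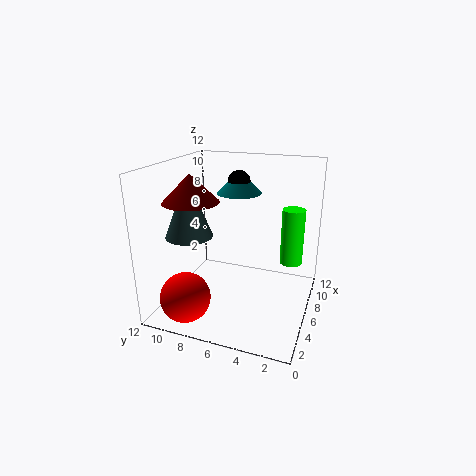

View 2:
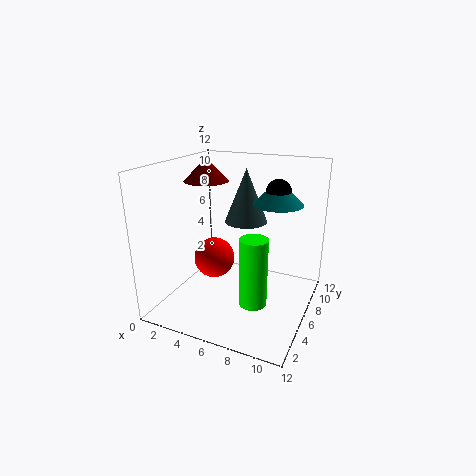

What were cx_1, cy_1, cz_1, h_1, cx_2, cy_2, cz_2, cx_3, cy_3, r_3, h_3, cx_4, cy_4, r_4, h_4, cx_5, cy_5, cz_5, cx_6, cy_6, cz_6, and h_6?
cx_1 = 5
cy_1 = 10
cz_1 = 6
h_1 = 5
cx_2 = 9
cy_2 = 7
cz_2 = 10
cx_3 = 9
cy_3 = 7
r_3 = 2
h_3 = 2
cx_4 = 2
cy_4 = 8
r_4 = 2
h_4 = 2
cx_5 = 2
cy_5 = 9
cz_5 = 2
cx_6 = 9
cy_6 = 2
cz_6 = 3
h_6 = 5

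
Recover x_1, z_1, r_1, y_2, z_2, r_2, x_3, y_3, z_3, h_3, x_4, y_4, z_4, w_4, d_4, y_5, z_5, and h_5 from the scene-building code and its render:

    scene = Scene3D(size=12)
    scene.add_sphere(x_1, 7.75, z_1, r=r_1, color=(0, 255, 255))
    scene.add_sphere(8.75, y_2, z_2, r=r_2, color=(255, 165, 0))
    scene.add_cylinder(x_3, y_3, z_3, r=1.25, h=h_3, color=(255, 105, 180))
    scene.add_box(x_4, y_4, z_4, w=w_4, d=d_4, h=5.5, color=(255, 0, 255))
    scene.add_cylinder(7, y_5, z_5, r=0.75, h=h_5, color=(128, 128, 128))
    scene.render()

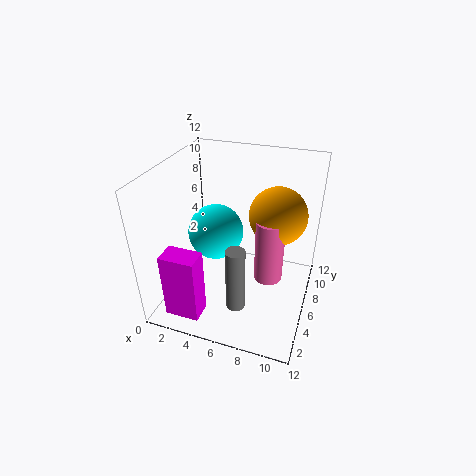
x_1 = 3.25; z_1 = 5; r_1 = 2.5; y_2 = 8.5; z_2 = 7.25; r_2 = 2.5; x_3 = 8.5; y_3 = 7; z_3 = 1.75; h_3 = 5.75; x_4 = 1.75; y_4 = 0.5; z_4 = 1.25; w_4 = 2.75; d_4 = 1.75; y_5 = 2.5; z_5 = 2; h_5 = 5.25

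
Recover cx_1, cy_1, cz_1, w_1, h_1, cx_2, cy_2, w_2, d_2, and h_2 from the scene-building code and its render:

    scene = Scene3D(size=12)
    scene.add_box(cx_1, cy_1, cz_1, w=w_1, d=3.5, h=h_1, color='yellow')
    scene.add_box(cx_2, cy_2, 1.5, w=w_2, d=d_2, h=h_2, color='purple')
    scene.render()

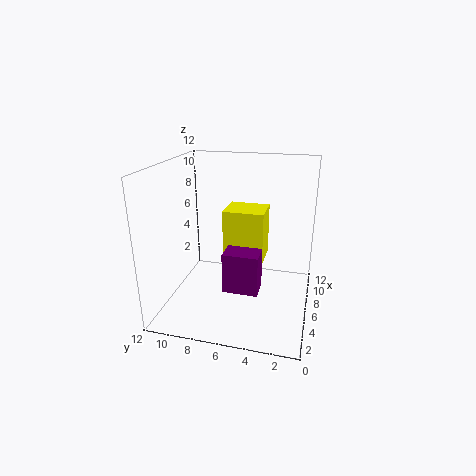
cx_1 = 6.5; cy_1 = 4; cz_1 = 3.5; w_1 = 3; h_1 = 4.5; cx_2 = 4.5; cy_2 = 4; w_2 = 2; d_2 = 3; h_2 = 3.5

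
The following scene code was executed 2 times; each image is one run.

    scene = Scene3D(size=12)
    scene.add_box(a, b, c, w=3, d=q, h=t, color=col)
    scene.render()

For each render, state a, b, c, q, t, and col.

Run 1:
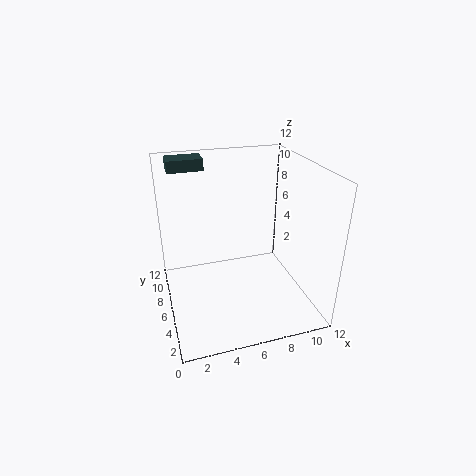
a = 1, b = 9, c = 11, q = 2, t = 1, col = 'darkslategray'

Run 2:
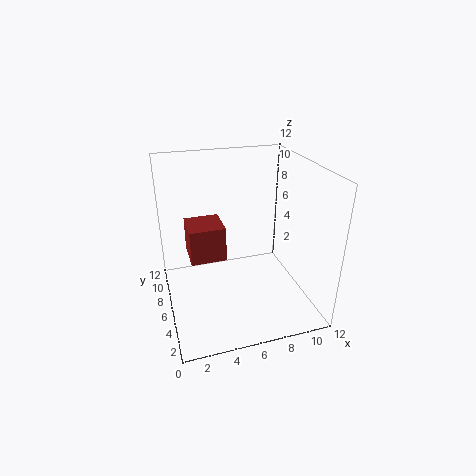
a = 2, b = 6, c = 4, q = 3, t = 3, col = 'brown'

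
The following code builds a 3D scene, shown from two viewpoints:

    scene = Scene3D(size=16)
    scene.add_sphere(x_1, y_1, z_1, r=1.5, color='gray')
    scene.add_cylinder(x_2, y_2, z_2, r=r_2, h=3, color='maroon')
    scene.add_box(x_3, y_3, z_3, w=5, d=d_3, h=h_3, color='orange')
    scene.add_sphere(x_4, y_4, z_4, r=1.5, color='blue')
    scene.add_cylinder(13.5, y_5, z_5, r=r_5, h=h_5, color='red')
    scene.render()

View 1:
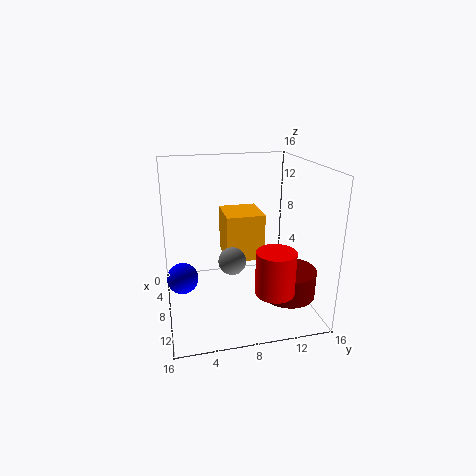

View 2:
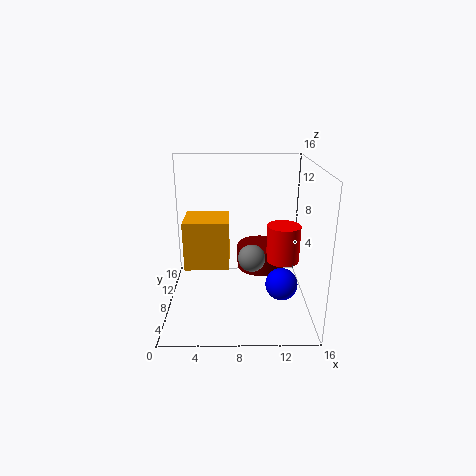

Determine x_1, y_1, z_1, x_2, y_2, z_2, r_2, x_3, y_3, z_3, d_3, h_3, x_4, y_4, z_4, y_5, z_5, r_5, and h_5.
x_1 = 9.5
y_1 = 7
z_1 = 6
x_2 = 11
y_2 = 13
z_2 = 2
r_2 = 3
x_3 = 2
y_3 = 7
z_3 = 4.5
d_3 = 4.5
h_3 = 5.5
x_4 = 12
y_4 = 1.5
z_4 = 6
y_5 = 10.5
z_5 = 4
r_5 = 2
h_5 = 4.5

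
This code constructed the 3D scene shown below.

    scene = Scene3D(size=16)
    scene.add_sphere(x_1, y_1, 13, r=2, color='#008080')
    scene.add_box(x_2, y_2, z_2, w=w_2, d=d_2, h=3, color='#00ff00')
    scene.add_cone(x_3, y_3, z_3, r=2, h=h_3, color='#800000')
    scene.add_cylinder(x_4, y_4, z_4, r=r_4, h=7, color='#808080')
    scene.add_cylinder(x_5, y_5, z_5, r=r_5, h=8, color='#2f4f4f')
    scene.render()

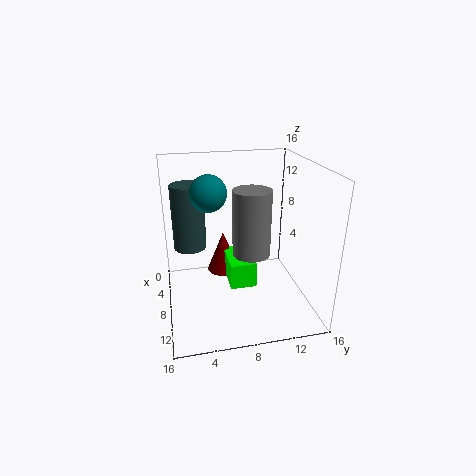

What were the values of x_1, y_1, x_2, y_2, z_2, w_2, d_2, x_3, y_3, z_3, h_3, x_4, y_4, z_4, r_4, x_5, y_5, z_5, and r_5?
x_1 = 7
y_1 = 5
x_2 = 4
y_2 = 7
z_2 = 2
w_2 = 5
d_2 = 3
x_3 = 4
y_3 = 7
z_3 = 2
h_3 = 5
x_4 = 10
y_4 = 9
z_4 = 7
r_4 = 2
x_5 = 3
y_5 = 3
z_5 = 5
r_5 = 2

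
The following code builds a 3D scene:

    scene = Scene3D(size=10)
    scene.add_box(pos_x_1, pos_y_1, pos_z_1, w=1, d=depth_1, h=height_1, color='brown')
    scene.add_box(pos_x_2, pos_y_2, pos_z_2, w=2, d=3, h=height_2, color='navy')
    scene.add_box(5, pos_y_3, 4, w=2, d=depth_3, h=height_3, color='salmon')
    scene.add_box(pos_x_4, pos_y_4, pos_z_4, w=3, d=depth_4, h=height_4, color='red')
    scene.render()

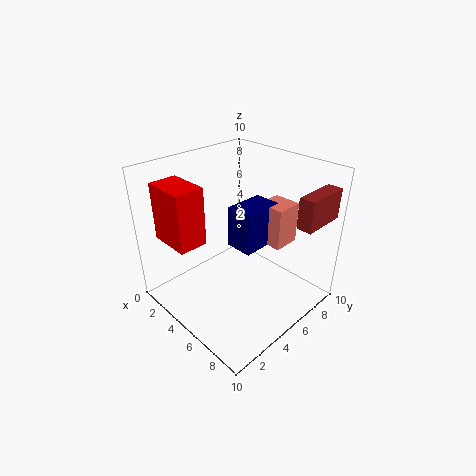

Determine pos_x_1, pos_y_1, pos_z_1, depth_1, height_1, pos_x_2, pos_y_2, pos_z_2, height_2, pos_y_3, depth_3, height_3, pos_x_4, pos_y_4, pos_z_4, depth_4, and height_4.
pos_x_1 = 9, pos_y_1 = 6, pos_z_1 = 7, depth_1 = 3, height_1 = 2, pos_x_2 = 4, pos_y_2 = 5, pos_z_2 = 4, height_2 = 3, pos_y_3 = 7, depth_3 = 2, height_3 = 3, pos_x_4 = 1, pos_y_4 = 1, pos_z_4 = 5, depth_4 = 2, height_4 = 4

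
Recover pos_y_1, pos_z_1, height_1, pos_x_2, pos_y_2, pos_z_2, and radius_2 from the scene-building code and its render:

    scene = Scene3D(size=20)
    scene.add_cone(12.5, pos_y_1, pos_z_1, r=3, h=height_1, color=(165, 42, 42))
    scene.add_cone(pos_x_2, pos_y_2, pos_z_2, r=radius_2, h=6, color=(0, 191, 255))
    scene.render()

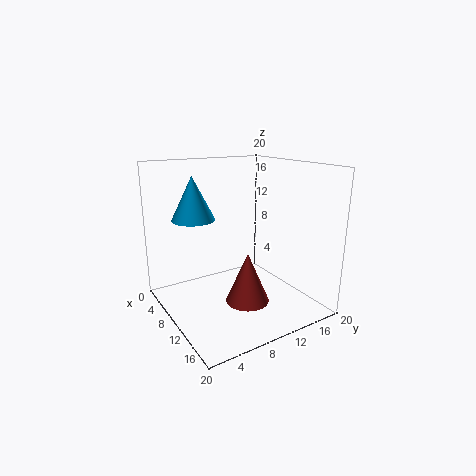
pos_y_1 = 10, pos_z_1 = 1.5, height_1 = 7, pos_x_2 = 6.5, pos_y_2 = 5, pos_z_2 = 12.5, radius_2 = 3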